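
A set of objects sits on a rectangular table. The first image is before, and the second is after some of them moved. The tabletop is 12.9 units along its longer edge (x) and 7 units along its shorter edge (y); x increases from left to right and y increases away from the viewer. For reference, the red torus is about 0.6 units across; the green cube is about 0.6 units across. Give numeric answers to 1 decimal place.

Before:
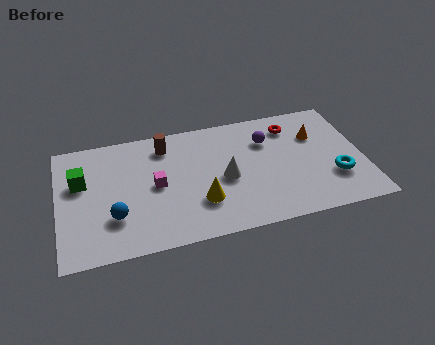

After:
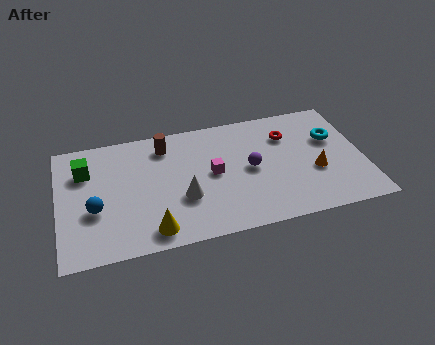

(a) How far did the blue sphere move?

1.0

From (2.3, 2.1) to (1.5, 2.7), the blue sphere covered √(0.8² + 0.6²) ≈ 1.0 units.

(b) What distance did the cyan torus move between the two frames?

2.3

The cyan torus moved from about (11.6, 2.2) to (11.7, 4.5), a distance of √(0.1² + 2.3²) ≈ 2.3.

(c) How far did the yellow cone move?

2.4

The yellow cone was near (5.9, 2.1) before and (3.8, 1.0) after, so it travelled √(2.1² + 1.1²) ≈ 2.4 units.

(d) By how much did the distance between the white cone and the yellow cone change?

+0.5

Before: roughly 1.6 units apart; after: 2.1. That's 0.5 units further apart.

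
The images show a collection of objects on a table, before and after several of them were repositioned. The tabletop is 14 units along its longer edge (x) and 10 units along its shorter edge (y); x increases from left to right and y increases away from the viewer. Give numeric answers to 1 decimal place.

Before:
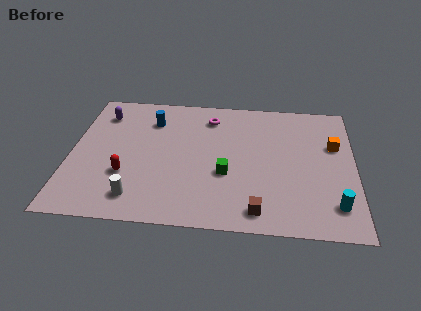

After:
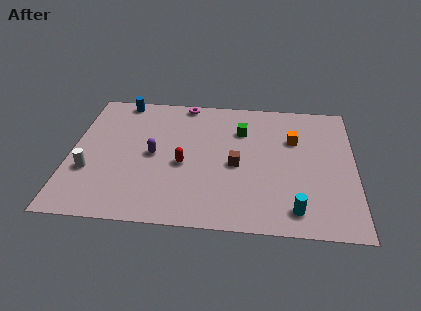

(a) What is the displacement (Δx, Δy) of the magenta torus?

(-1.3, 1.1)

The magenta torus started near (6.8, 8.1) and ended near (5.5, 9.2).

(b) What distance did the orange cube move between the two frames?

2.0

From (13.0, 6.4) to (11.0, 6.7), the orange cube covered √(2.0² + 0.3²) ≈ 2.0 units.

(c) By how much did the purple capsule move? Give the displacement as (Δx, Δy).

(2.7, -3.0)

From the two frames, the purple capsule sits at roughly (1.4, 7.9) before and (4.1, 4.9) after.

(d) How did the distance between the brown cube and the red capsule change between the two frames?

-4.2

Before: roughly 6.8 units apart; after: 2.6. That's 4.2 units closer together.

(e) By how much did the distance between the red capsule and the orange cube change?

-4.8

The distance was about 10.7 in the first image and 5.9 in the second, so they moved 4.8 units closer together.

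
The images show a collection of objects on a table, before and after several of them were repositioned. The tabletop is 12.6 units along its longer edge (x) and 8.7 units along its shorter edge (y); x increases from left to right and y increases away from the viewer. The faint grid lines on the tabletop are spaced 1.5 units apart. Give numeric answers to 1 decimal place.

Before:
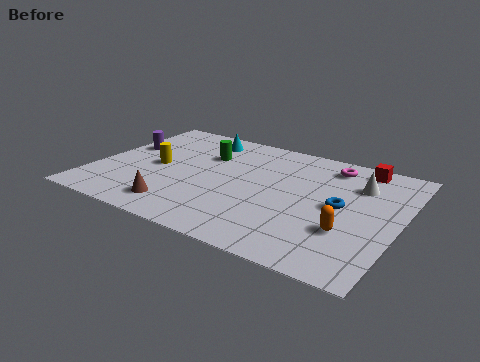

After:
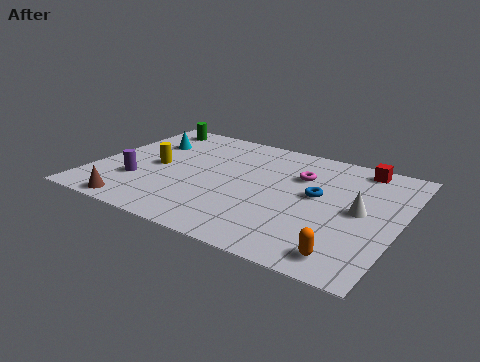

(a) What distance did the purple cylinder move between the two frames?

2.8

From (0.9, 5.3) to (2.0, 2.7), the purple cylinder covered √(1.1² + 2.6²) ≈ 2.8 units.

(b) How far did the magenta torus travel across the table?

1.7

The magenta torus was near (9.4, 7.3) before and (8.3, 6.0) after, so it travelled √(1.1² + 1.3²) ≈ 1.7 units.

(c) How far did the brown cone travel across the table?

1.7

The brown cone was near (3.9, 1.5) before and (2.3, 0.8) after, so it travelled √(1.6² + 0.7²) ≈ 1.7 units.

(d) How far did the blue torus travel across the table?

1.1

The blue torus moved from about (10.2, 4.4) to (9.2, 4.8), a distance of √(1.0² + 0.4²) ≈ 1.1.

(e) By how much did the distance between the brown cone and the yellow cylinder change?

+0.4

They were about 3.0 units apart before and 3.4 after — 0.4 units further apart.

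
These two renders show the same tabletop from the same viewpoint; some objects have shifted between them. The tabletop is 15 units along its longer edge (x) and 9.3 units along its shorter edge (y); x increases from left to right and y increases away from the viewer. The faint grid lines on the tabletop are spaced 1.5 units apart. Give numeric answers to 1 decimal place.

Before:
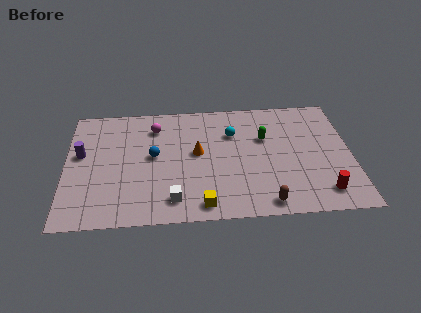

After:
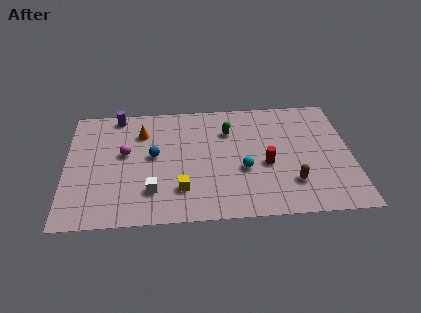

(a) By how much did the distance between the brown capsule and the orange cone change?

+3.6

The distance was about 5.4 in the first image and 9.0 in the second, so they moved 3.6 units further apart.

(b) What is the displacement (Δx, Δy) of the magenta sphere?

(-1.6, -2.0)

The magenta sphere was at about (4.7, 7.3) and moved to about (3.1, 5.3).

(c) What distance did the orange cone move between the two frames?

3.4

The orange cone moved from about (6.9, 5.1) to (4.0, 6.9), a distance of √(2.9² + 1.8²) ≈ 3.4.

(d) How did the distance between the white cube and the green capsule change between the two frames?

-0.6

They were about 6.6 units apart before and 6.0 after — 0.6 units closer together.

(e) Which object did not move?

the blue sphere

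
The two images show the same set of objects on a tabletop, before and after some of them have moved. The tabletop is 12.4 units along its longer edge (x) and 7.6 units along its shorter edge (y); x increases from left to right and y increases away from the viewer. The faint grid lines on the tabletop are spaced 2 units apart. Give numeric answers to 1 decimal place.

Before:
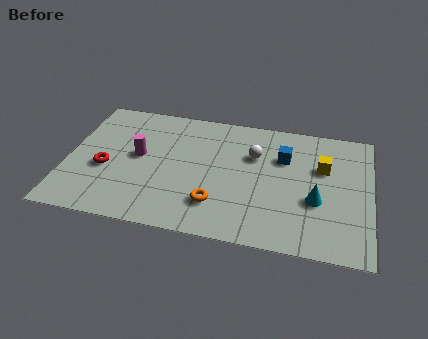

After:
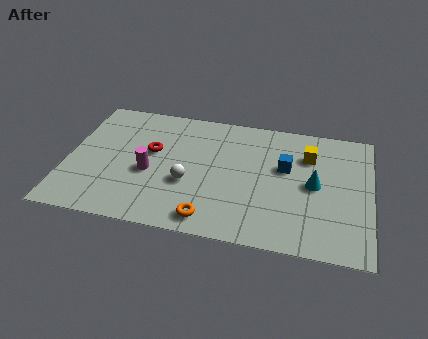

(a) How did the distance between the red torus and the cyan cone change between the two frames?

-1.9

They were about 8.6 units apart before and 6.7 after — 1.9 units closer together.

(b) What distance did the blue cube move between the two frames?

0.6

The blue cube moved from about (8.8, 5.2) to (8.9, 4.6), a distance of √(0.1² + 0.6²) ≈ 0.6.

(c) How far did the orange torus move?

0.9

The orange torus moved from about (6.2, 1.9) to (6.0, 1.0), a distance of √(0.2² + 0.9²) ≈ 0.9.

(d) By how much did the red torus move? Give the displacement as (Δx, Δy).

(1.8, 1.4)

The red torus started near (1.6, 3.1) and ended near (3.4, 4.5).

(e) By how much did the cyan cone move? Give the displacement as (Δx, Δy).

(-0.1, 0.9)

The cyan cone started near (10.2, 2.9) and ended near (10.1, 3.8).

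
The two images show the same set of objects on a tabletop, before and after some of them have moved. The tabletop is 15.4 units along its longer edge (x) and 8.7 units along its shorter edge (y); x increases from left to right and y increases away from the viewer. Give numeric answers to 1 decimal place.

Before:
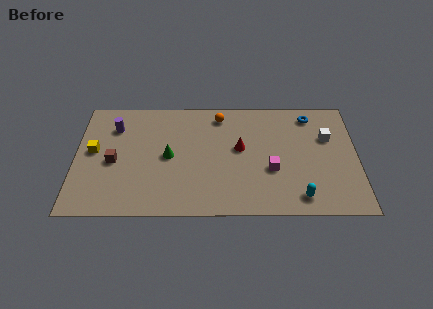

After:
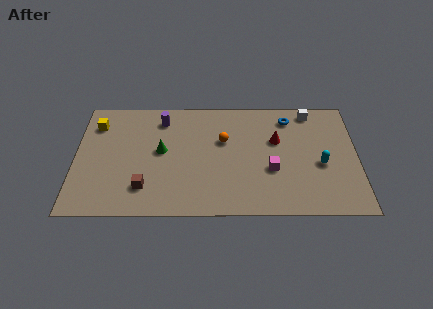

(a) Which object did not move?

the magenta cube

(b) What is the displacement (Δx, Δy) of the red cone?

(2.0, 0.6)

The red cone started near (9.0, 4.9) and ended near (11.0, 5.5).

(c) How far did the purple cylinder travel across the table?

2.7

The purple cylinder was near (2.1, 6.5) before and (4.7, 7.1) after, so it travelled √(2.6² + 0.6²) ≈ 2.7 units.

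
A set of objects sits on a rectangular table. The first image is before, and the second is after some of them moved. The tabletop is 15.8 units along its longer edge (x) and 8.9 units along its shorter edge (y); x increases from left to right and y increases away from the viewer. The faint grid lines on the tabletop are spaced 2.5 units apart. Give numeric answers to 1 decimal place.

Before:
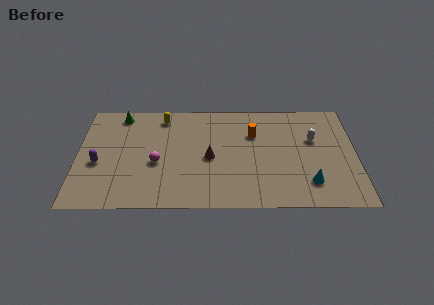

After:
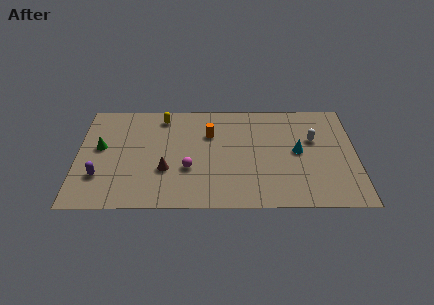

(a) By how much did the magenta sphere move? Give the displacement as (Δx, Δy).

(1.8, -0.5)

The magenta sphere started near (4.5, 3.7) and ended near (6.3, 3.2).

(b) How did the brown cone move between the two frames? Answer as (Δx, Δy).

(-2.5, -1.0)

From the two frames, the brown cone sits at roughly (7.5, 4.1) before and (5.0, 3.1) after.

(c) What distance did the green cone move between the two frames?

3.0

The green cone was near (2.4, 7.8) before and (1.3, 5.0) after, so it travelled √(1.1² + 2.8²) ≈ 3.0 units.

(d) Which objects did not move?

the yellow capsule and the white capsule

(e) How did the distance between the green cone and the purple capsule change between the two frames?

-1.9

Before: roughly 4.3 units apart; after: 2.4. That's 1.9 units closer together.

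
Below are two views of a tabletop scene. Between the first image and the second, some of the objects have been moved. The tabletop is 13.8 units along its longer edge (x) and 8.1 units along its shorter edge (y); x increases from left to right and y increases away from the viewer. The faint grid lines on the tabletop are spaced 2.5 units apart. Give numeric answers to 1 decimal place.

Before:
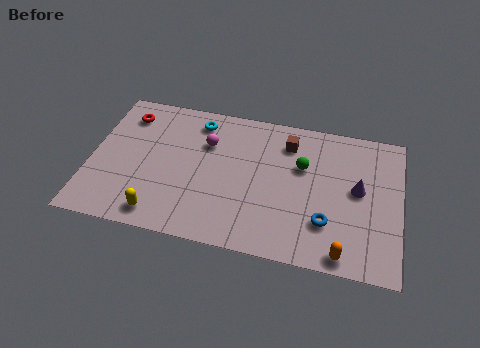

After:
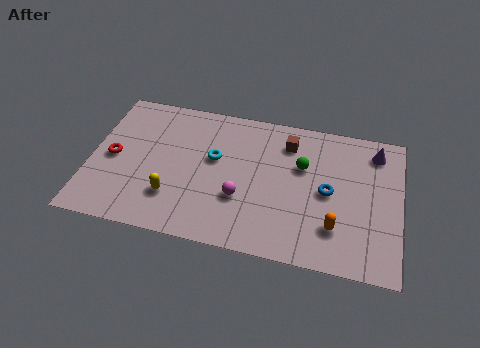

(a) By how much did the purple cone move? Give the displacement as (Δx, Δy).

(0.7, 2.3)

The purple cone started near (11.9, 4.4) and ended near (12.6, 6.7).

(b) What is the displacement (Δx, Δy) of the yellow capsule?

(0.5, 1.1)

From the two frames, the yellow capsule sits at roughly (3.3, 1.1) before and (3.8, 2.2) after.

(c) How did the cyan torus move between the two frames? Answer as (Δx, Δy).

(0.9, -2.0)

The cyan torus was at about (4.6, 6.8) and moved to about (5.5, 4.8).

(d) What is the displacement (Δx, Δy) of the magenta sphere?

(1.7, -2.8)

The magenta sphere was at about (5.1, 5.6) and moved to about (6.8, 2.8).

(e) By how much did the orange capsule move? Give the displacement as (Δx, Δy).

(-0.4, 1.3)

From the two frames, the orange capsule sits at roughly (11.4, 0.8) before and (11.0, 2.1) after.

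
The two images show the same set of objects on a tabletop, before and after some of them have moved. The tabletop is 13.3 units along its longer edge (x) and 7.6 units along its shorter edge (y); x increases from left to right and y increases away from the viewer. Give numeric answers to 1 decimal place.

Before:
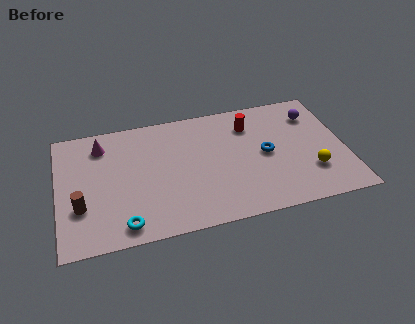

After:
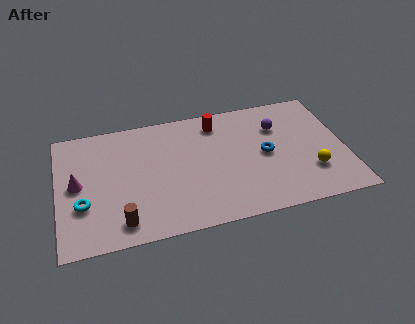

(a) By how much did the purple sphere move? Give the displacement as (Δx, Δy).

(-1.7, -0.4)

The purple sphere started near (12.0, 5.8) and ended near (10.3, 5.4).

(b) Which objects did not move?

the yellow sphere and the blue torus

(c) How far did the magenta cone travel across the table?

2.5

From (2.1, 6.1) to (0.9, 3.9), the magenta cone covered √(1.2² + 2.2²) ≈ 2.5 units.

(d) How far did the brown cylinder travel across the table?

2.2

The brown cylinder was near (1.0, 2.5) before and (2.8, 1.2) after, so it travelled √(1.8² + 1.3²) ≈ 2.2 units.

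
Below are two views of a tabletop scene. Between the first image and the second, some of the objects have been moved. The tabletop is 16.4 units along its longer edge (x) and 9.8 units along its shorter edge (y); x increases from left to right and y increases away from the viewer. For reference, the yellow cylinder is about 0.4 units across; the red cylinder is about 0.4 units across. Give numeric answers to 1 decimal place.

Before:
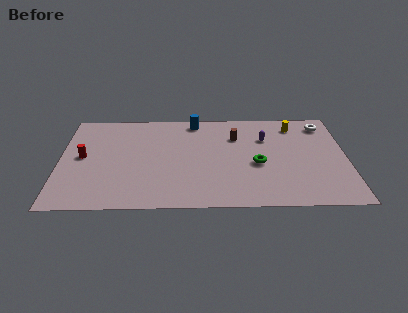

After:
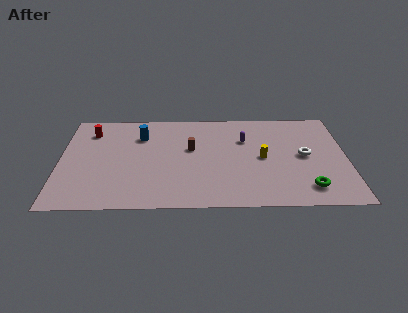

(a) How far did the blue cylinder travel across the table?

3.4

The blue cylinder was near (7.7, 8.7) before and (4.6, 7.2) after, so it travelled √(3.1² + 1.5²) ≈ 3.4 units.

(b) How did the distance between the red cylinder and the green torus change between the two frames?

+3.7

The distance was about 10.0 in the first image and 13.7 in the second, so they moved 3.7 units further apart.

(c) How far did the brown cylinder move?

2.9

The brown cylinder was near (10.1, 7.0) before and (7.5, 5.8) after, so it travelled √(2.6² + 1.2²) ≈ 2.9 units.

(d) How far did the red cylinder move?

2.6

The red cylinder moved from about (1.3, 5.1) to (1.7, 7.7), a distance of √(0.4² + 2.6²) ≈ 2.6.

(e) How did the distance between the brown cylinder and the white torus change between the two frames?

+1.3

They were about 5.2 units apart before and 6.5 after — 1.3 units further apart.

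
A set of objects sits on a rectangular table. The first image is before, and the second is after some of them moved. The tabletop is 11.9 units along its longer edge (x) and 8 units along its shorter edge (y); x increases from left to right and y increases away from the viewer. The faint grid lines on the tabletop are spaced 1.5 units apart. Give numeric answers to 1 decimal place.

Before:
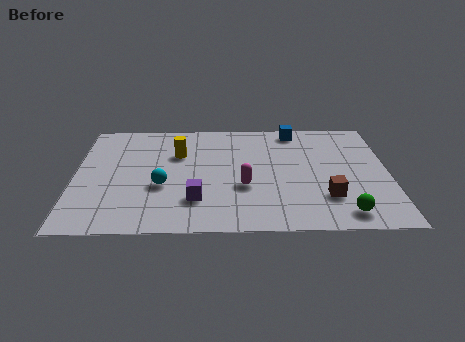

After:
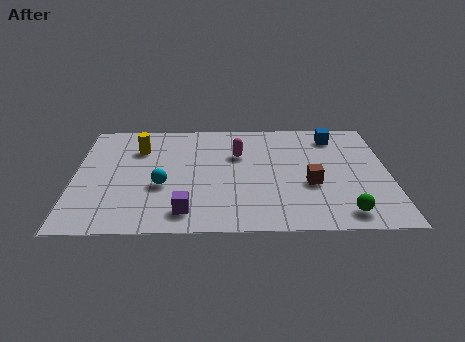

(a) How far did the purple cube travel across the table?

0.9

The purple cube moved from about (4.6, 2.1) to (4.2, 1.3), a distance of √(0.4² + 0.8²) ≈ 0.9.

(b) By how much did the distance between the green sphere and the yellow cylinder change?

+1.5

Before: roughly 7.5 units apart; after: 9.0. That's 1.5 units further apart.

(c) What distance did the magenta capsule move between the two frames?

2.3

The magenta capsule moved from about (6.4, 3.0) to (6.2, 5.3), a distance of √(0.2² + 2.3²) ≈ 2.3.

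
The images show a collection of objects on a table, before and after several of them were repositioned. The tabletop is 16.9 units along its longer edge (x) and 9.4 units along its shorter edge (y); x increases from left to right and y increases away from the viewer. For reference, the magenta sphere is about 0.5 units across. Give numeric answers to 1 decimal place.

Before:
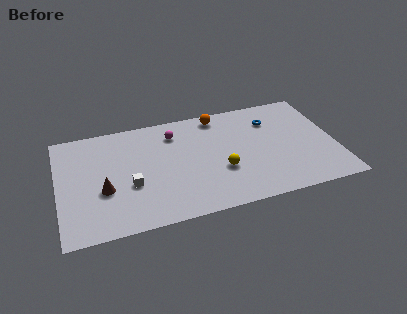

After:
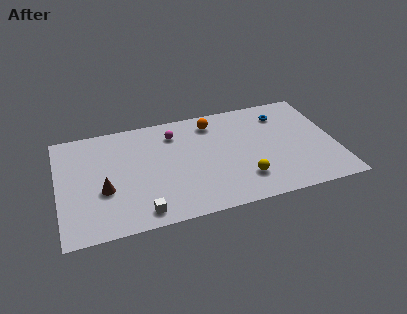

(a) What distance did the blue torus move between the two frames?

0.8

From (13.2, 7.0) to (13.9, 7.4), the blue torus covered √(0.7² + 0.4²) ≈ 0.8 units.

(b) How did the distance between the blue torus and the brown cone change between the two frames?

+0.8

Before: roughly 11.0 units apart; after: 11.8. That's 0.8 units further apart.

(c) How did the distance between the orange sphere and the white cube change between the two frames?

+0.8

They were about 7.4 units apart before and 8.2 after — 0.8 units further apart.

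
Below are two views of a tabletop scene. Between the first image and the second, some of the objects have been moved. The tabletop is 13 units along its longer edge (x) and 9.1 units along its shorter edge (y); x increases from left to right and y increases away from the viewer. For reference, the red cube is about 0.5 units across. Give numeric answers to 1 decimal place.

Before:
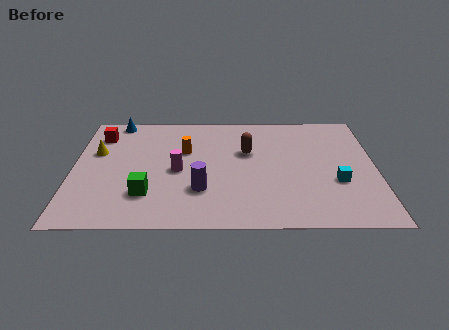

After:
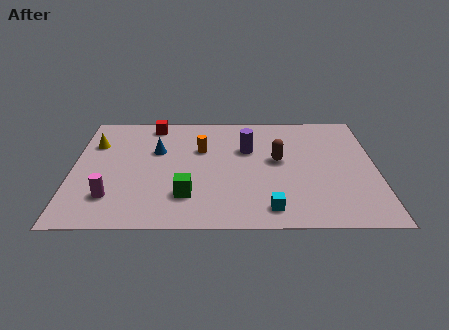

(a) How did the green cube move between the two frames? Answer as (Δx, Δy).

(1.7, -0.1)

The green cube started near (3.2, 2.4) and ended near (4.9, 2.3).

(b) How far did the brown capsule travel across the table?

1.5

From (7.5, 5.7) to (8.8, 5.0), the brown capsule covered √(1.3² + 0.7²) ≈ 1.5 units.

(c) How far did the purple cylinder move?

3.8

The purple cylinder moved from about (5.5, 2.7) to (7.5, 5.9), a distance of √(2.0² + 3.2²) ≈ 3.8.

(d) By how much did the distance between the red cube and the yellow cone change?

+1.6

The distance was about 1.4 in the first image and 3.0 in the second, so they moved 1.6 units further apart.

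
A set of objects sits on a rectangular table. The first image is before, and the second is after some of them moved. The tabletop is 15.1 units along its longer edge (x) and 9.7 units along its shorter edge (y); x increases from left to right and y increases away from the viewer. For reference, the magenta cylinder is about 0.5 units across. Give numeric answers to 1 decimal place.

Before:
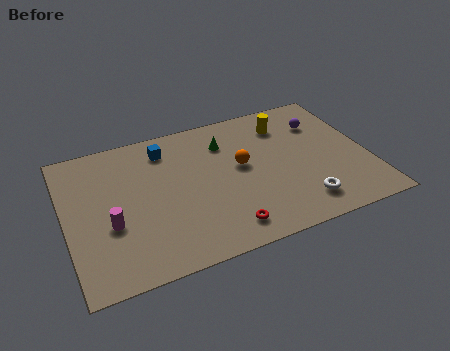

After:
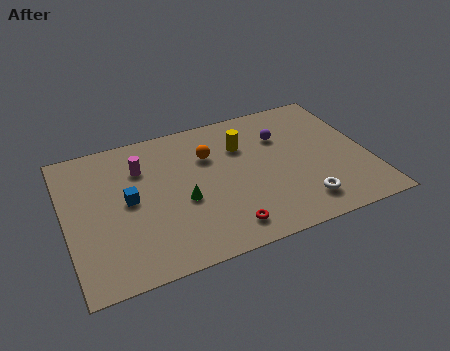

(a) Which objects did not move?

the white torus and the red torus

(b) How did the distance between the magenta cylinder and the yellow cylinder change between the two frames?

-4.9

They were about 10.0 units apart before and 5.1 after — 4.9 units closer together.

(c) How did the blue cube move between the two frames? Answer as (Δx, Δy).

(-2.1, -2.9)

The blue cube started near (5.2, 7.9) and ended near (3.1, 5.0).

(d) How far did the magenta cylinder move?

3.8

From (2.1, 3.7) to (3.9, 7.0), the magenta cylinder covered √(1.8² + 3.3²) ≈ 3.8 units.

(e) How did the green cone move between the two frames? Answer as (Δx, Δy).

(-2.5, -3.3)

From the two frames, the green cone sits at roughly (8.2, 7.3) before and (5.7, 4.0) after.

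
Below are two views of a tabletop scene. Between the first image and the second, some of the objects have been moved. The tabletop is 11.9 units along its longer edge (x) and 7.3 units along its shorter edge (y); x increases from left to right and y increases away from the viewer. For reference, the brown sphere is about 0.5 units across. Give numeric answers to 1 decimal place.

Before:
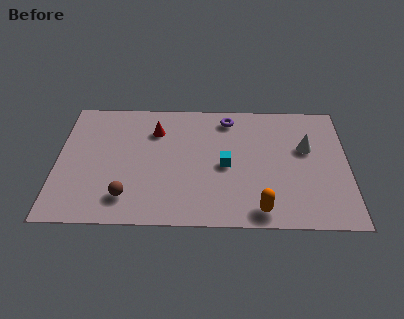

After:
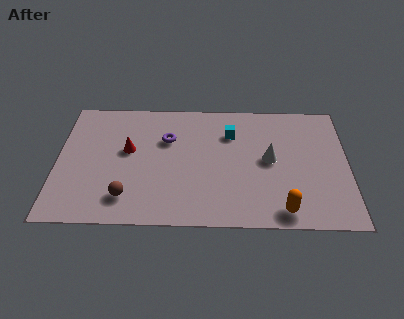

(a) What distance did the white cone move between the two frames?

1.7

From (10.2, 4.5) to (8.7, 3.8), the white cone covered √(1.5² + 0.7²) ≈ 1.7 units.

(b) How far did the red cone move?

1.6

From (4.0, 5.4) to (2.9, 4.2), the red cone covered √(1.1² + 1.2²) ≈ 1.6 units.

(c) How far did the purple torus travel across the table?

2.8

The purple torus was near (7.0, 6.2) before and (4.5, 4.9) after, so it travelled √(2.5² + 1.3²) ≈ 2.8 units.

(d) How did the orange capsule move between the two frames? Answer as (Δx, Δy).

(0.9, 0.0)

From the two frames, the orange capsule sits at roughly (8.3, 0.9) before and (9.2, 0.9) after.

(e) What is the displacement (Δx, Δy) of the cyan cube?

(0.2, 1.9)

From the two frames, the cyan cube sits at roughly (6.9, 3.4) before and (7.1, 5.3) after.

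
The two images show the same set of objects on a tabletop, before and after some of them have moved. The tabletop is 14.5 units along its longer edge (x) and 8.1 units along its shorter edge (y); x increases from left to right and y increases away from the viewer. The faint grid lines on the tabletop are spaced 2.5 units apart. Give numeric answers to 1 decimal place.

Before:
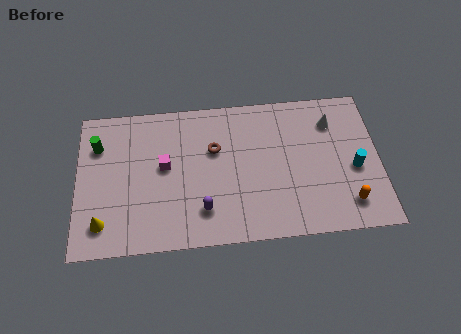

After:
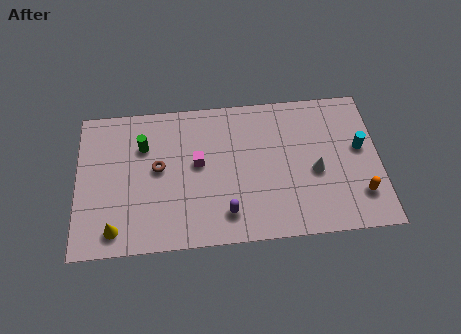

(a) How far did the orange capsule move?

0.7

The orange capsule was near (12.9, 1.6) before and (13.5, 2.0) after, so it travelled √(0.6² + 0.4²) ≈ 0.7 units.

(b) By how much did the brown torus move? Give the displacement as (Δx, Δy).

(-2.7, -0.8)

From the two frames, the brown torus sits at roughly (6.6, 5.2) before and (3.9, 4.4) after.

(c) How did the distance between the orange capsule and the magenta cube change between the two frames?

-1.1

They were about 9.2 units apart before and 8.1 after — 1.1 units closer together.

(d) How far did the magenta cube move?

1.6

From (4.2, 4.5) to (5.8, 4.5), the magenta cube covered √(1.6² + 0.0²) ≈ 1.6 units.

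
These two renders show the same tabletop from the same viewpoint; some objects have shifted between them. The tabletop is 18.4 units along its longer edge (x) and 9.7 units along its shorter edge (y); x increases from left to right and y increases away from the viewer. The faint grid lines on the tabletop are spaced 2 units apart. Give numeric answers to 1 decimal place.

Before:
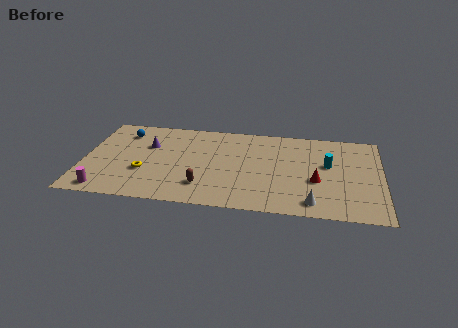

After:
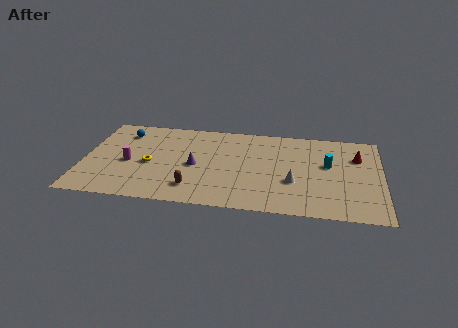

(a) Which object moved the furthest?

the red cone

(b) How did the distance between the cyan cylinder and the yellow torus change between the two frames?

-0.4

Before: roughly 11.5 units apart; after: 11.1. That's 0.4 units closer together.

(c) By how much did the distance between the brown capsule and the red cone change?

+4.0

They were about 7.1 units apart before and 11.1 after — 4.0 units further apart.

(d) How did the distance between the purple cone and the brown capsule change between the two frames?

-3.0

Before: roughly 5.5 units apart; after: 2.5. That's 3.0 units closer together.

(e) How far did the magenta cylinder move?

3.5

The magenta cylinder moved from about (1.5, 1.1) to (2.8, 4.3), a distance of √(1.3² + 3.2²) ≈ 3.5.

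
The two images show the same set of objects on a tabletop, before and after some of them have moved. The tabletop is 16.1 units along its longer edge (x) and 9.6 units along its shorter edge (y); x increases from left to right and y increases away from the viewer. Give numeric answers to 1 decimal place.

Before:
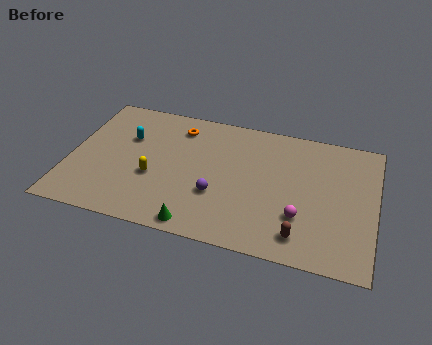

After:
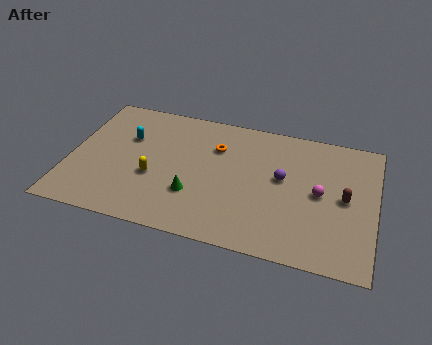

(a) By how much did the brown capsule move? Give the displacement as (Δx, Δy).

(2.1, 3.2)

The brown capsule was at about (12.4, 1.6) and moved to about (14.5, 4.8).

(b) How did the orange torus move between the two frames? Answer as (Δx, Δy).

(2.1, -1.0)

The orange torus was at about (5.5, 7.8) and moved to about (7.6, 6.8).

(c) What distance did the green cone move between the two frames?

2.1

The green cone moved from about (7.1, 0.9) to (6.7, 3.0), a distance of √(0.4² + 2.1²) ≈ 2.1.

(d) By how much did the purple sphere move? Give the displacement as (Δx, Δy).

(3.3, 2.1)

From the two frames, the purple sphere sits at roughly (7.9, 3.3) before and (11.2, 5.4) after.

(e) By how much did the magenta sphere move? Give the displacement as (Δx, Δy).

(0.9, 1.9)

From the two frames, the magenta sphere sits at roughly (12.3, 2.9) before and (13.2, 4.8) after.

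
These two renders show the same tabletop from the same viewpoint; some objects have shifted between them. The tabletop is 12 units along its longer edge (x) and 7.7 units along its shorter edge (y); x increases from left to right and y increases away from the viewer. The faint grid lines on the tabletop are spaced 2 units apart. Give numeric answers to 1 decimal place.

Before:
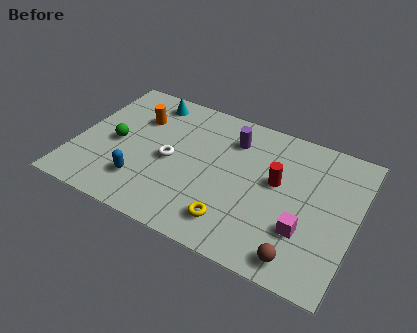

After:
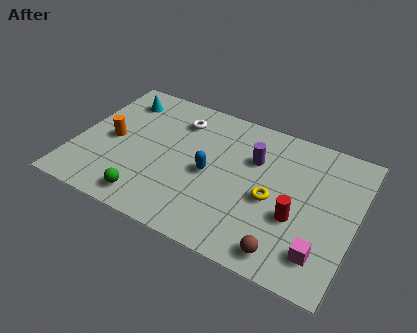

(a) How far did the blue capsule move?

3.2

From (3.1, 1.9) to (5.8, 3.6), the blue capsule covered √(2.7² + 1.7²) ≈ 3.2 units.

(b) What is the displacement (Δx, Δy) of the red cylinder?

(1.0, -1.5)

The red cylinder was at about (8.6, 4.4) and moved to about (9.6, 2.9).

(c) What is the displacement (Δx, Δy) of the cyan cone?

(-1.2, -0.4)

From the two frames, the cyan cone sits at roughly (2.7, 6.6) before and (1.5, 6.2) after.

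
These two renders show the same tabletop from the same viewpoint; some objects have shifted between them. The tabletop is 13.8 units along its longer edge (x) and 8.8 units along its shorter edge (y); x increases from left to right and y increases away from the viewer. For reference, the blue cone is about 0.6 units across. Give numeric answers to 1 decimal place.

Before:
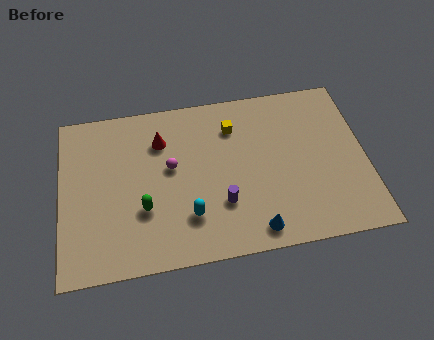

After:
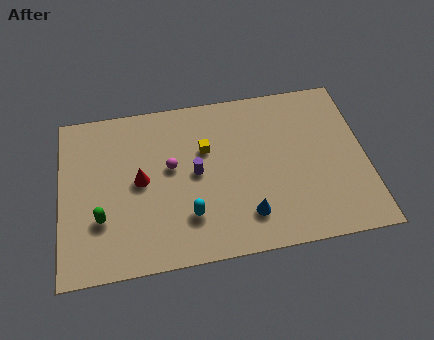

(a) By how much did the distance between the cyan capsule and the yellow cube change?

-1.4

They were about 4.9 units apart before and 3.5 after — 1.4 units closer together.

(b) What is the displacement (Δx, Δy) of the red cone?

(-1.0, -2.0)

The red cone started near (4.6, 6.5) and ended near (3.6, 4.5).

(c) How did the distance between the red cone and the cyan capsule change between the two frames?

-1.3

Before: roughly 4.3 units apart; after: 3.0. That's 1.3 units closer together.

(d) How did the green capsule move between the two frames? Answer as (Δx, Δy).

(-1.9, -0.2)

The green capsule started near (3.7, 3.0) and ended near (1.8, 2.8).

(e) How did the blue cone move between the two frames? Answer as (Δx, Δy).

(-0.3, 0.8)

From the two frames, the blue cone sits at roughly (8.6, 1.1) before and (8.3, 1.9) after.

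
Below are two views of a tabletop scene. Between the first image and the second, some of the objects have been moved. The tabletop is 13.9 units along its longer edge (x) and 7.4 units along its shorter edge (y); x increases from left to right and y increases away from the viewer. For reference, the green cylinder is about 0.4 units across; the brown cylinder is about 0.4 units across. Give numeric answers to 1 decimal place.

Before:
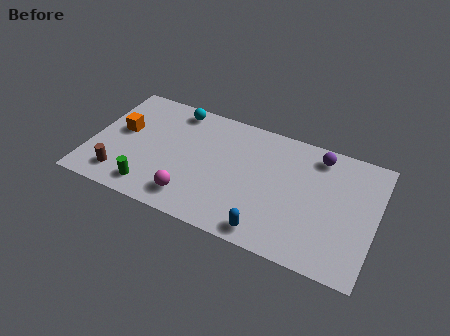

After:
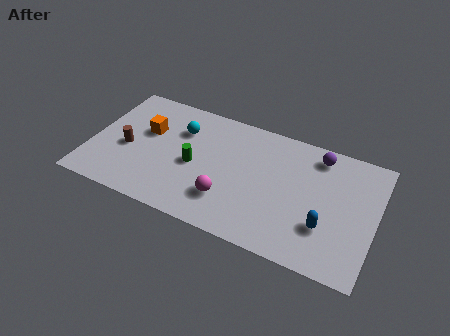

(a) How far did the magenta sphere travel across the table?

1.8

The magenta sphere moved from about (5.2, 1.4) to (6.9, 2.0), a distance of √(1.7² + 0.6²) ≈ 1.8.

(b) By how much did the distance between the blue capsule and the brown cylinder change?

+2.5

The distance was about 7.3 in the first image and 9.8 in the second, so they moved 2.5 units further apart.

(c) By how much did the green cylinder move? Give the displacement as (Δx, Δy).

(1.9, 2.2)

The green cylinder started near (3.2, 1.2) and ended near (5.1, 3.4).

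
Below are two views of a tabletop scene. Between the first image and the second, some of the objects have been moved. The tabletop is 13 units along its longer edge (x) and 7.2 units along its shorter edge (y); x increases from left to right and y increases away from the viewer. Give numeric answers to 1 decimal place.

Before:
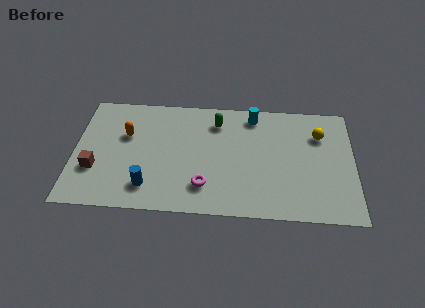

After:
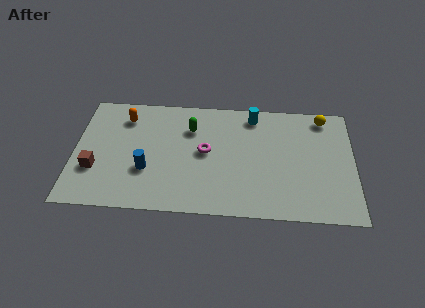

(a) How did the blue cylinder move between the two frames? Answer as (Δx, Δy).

(-0.1, 1.0)

From the two frames, the blue cylinder sits at roughly (3.5, 1.5) before and (3.4, 2.5) after.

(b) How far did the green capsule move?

1.3

From (6.6, 5.7) to (5.4, 5.2), the green capsule covered √(1.2² + 0.5²) ≈ 1.3 units.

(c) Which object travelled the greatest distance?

the magenta torus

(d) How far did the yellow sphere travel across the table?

1.1

From (11.4, 5.2) to (11.6, 6.3), the yellow sphere covered √(0.2² + 1.1²) ≈ 1.1 units.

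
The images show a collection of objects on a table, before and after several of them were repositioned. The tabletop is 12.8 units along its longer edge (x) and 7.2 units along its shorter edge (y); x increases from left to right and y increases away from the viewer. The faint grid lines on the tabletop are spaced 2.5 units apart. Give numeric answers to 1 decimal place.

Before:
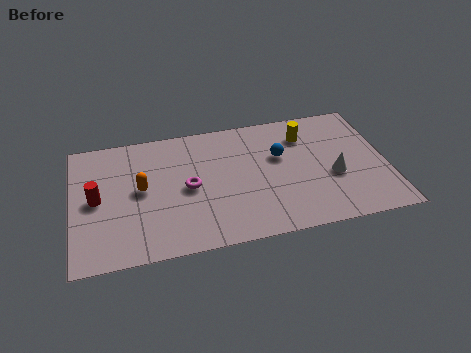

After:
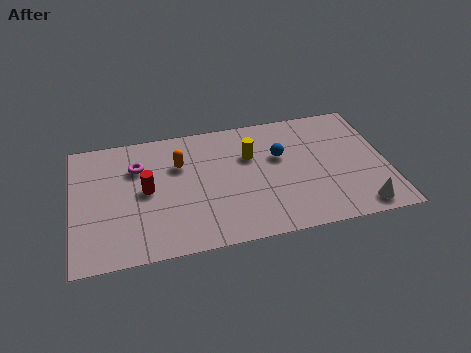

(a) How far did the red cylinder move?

2.0

From (1.0, 3.6) to (3.0, 3.7), the red cylinder covered √(2.0² + 0.1²) ≈ 2.0 units.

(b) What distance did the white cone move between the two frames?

2.2

From (10.6, 2.9) to (11.5, 0.9), the white cone covered √(0.9² + 2.0²) ≈ 2.2 units.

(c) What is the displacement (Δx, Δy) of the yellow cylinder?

(-2.3, -0.7)

The yellow cylinder was at about (9.6, 5.5) and moved to about (7.3, 4.8).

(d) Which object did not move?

the blue sphere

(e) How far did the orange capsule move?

1.9

The orange capsule moved from about (2.8, 3.8) to (4.4, 4.9), a distance of √(1.6² + 1.1²) ≈ 1.9.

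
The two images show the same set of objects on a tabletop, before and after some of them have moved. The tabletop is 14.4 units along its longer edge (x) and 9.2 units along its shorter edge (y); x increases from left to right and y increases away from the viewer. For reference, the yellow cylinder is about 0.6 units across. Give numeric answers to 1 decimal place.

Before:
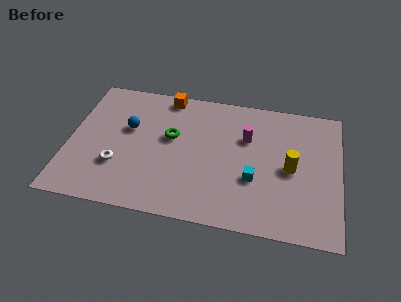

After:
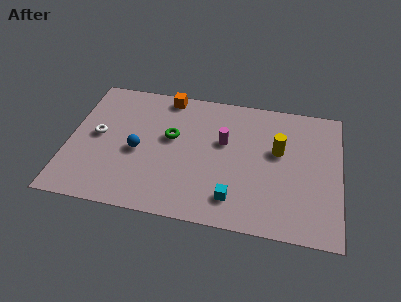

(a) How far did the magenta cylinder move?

1.3

The magenta cylinder was near (9.4, 6.1) before and (8.2, 5.6) after, so it travelled √(1.2² + 0.5²) ≈ 1.3 units.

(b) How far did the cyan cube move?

1.8

From (9.9, 3.3) to (8.9, 1.8), the cyan cube covered √(1.0² + 1.5²) ≈ 1.8 units.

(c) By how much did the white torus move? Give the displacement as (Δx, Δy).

(-1.2, 1.9)

The white torus was at about (2.7, 2.9) and moved to about (1.5, 4.8).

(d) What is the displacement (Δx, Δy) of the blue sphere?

(0.6, -1.5)

The blue sphere was at about (3.1, 5.6) and moved to about (3.7, 4.1).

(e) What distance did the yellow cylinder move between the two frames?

1.3

The yellow cylinder was near (11.8, 4.4) before and (11.1, 5.5) after, so it travelled √(0.7² + 1.1²) ≈ 1.3 units.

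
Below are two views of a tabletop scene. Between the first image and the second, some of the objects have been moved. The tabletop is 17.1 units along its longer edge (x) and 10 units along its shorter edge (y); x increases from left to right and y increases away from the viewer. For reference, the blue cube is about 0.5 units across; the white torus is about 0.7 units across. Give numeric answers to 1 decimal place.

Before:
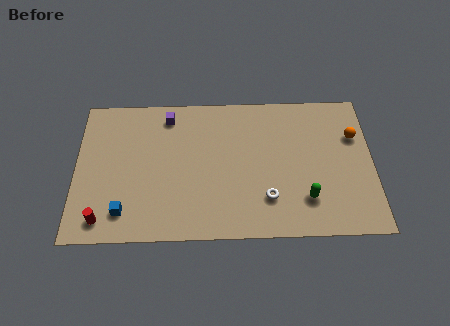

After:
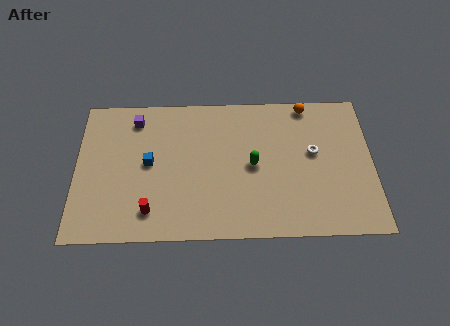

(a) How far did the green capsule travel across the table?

3.8

The green capsule was near (13.2, 2.5) before and (10.2, 4.9) after, so it travelled √(3.0² + 2.4²) ≈ 3.8 units.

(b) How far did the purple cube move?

1.9

From (5.3, 8.5) to (3.4, 8.3), the purple cube covered √(1.9² + 0.2²) ≈ 1.9 units.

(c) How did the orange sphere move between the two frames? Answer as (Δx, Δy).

(-2.7, 2.3)

The orange sphere was at about (16.1, 6.8) and moved to about (13.4, 9.1).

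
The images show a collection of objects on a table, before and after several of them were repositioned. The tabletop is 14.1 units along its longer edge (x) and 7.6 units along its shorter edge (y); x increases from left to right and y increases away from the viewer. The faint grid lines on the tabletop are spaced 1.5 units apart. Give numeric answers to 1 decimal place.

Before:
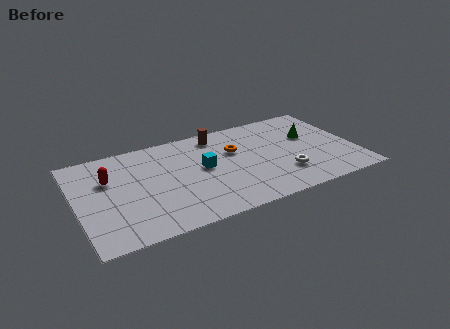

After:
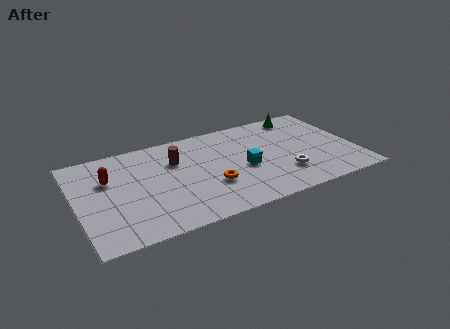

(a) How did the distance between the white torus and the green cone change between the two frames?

+1.6

Before: roughly 3.1 units apart; after: 4.7. That's 1.6 units further apart.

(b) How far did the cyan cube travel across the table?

2.2

From (6.4, 4.1) to (8.4, 3.3), the cyan cube covered √(2.0² + 0.8²) ≈ 2.2 units.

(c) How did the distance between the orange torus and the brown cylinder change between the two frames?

+1.3

Before: roughly 1.7 units apart; after: 3.0. That's 1.3 units further apart.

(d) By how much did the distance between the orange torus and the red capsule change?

-0.9

The distance was about 6.4 in the first image and 5.5 in the second, so they moved 0.9 units closer together.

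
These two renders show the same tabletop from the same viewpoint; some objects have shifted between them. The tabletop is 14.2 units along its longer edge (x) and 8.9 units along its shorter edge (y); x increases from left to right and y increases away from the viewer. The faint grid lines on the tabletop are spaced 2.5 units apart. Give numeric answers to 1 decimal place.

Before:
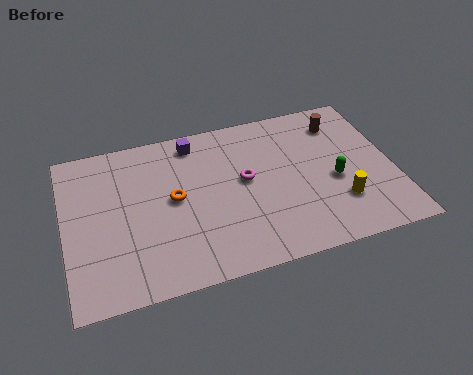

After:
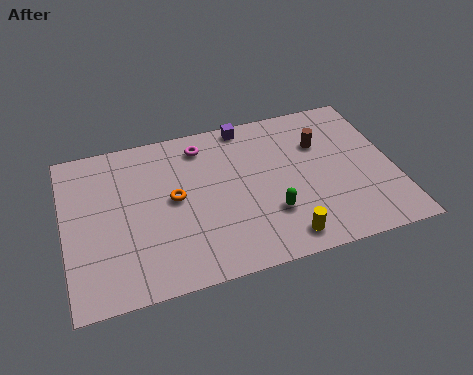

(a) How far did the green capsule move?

3.1

The green capsule was near (11.6, 3.8) before and (8.7, 2.7) after, so it travelled √(2.9² + 1.1²) ≈ 3.1 units.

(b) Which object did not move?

the orange torus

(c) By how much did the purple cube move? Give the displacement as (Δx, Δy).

(2.3, 0.4)

The purple cube started near (5.8, 7.7) and ended near (8.1, 8.1).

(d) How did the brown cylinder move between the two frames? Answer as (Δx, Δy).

(-1.0, -1.0)

The brown cylinder was at about (12.2, 7.1) and moved to about (11.2, 6.1).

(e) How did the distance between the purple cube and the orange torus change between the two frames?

+1.6

They were about 3.2 units apart before and 4.8 after — 1.6 units further apart.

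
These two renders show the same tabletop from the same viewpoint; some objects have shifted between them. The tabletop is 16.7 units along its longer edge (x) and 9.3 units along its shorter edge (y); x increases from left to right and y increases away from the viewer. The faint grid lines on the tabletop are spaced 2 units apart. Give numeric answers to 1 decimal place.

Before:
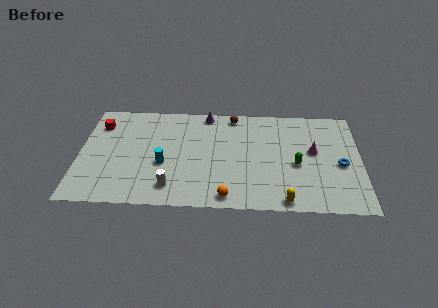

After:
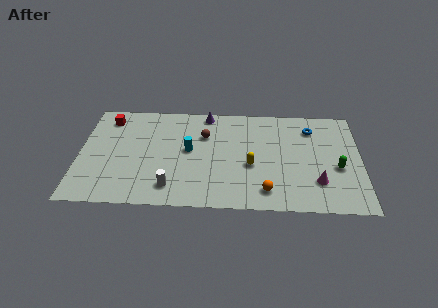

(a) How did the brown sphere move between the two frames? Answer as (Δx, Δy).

(-1.7, -1.9)

The brown sphere started near (9.1, 8.3) and ended near (7.4, 6.4).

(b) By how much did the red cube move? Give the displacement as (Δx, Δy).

(0.5, 0.6)

From the two frames, the red cube sits at roughly (1.1, 7.1) before and (1.6, 7.7) after.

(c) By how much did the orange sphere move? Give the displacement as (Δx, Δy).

(2.3, 0.6)

From the two frames, the orange sphere sits at roughly (8.8, 1.0) before and (11.1, 1.6) after.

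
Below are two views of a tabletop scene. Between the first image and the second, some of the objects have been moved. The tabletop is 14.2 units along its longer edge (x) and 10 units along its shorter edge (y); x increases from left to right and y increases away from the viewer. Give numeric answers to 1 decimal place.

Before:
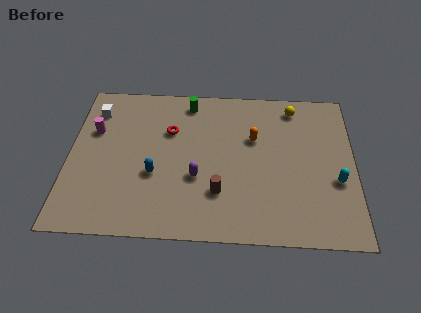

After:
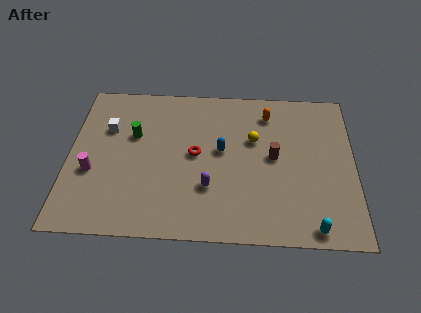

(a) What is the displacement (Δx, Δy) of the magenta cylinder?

(0.0, -2.7)

From the two frames, the magenta cylinder sits at roughly (1.2, 6.5) before and (1.2, 3.8) after.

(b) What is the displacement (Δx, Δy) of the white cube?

(0.7, -1.2)

The white cube started near (1.2, 7.9) and ended near (1.9, 6.7).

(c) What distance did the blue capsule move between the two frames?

3.7

The blue capsule was near (4.3, 3.8) before and (7.6, 5.5) after, so it travelled √(3.3² + 1.7²) ≈ 3.7 units.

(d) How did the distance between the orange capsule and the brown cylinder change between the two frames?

-1.1

The distance was about 4.0 in the first image and 2.9 in the second, so they moved 1.1 units closer together.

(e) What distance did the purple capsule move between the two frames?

0.8

From (6.4, 3.7) to (7.0, 3.1), the purple capsule covered √(0.6² + 0.6²) ≈ 0.8 units.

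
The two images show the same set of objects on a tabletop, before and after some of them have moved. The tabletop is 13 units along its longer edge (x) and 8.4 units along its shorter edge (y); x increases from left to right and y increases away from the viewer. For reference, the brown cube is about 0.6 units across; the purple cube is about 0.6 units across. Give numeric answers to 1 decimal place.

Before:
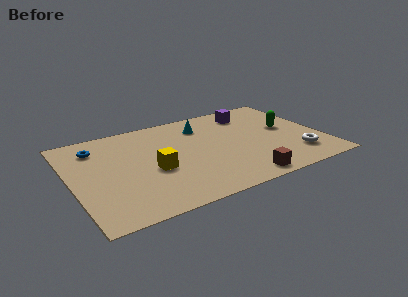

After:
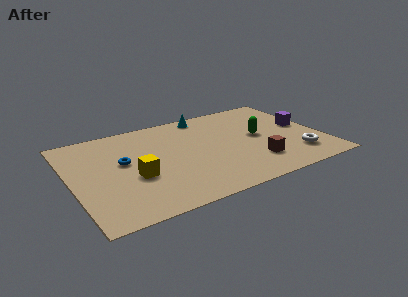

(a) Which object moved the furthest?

the purple cube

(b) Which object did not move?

the white torus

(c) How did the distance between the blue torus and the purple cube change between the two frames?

+1.3

Before: roughly 8.2 units apart; after: 9.5. That's 1.3 units further apart.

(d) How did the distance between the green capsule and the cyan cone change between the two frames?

-0.7

Before: roughly 4.6 units apart; after: 3.9. That's 0.7 units closer together.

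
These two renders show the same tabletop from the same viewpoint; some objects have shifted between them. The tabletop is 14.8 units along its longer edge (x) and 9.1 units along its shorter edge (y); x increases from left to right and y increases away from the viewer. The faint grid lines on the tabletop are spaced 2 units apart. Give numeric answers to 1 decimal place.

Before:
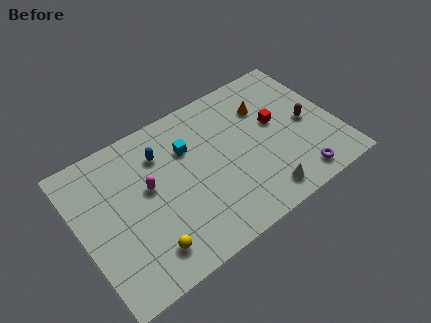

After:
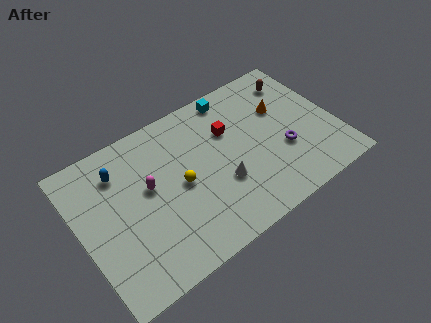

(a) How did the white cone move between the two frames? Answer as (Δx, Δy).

(-2.0, 1.9)

The white cone started near (9.9, 1.3) and ended near (7.9, 3.2).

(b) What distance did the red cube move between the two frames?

2.8

From (11.5, 5.2) to (8.9, 6.1), the red cube covered √(2.6² + 0.9²) ≈ 2.8 units.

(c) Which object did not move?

the magenta capsule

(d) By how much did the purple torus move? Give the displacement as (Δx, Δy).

(-0.4, 2.1)

The purple torus started near (12.0, 1.2) and ended near (11.6, 3.3).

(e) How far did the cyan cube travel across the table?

3.5

The cyan cube moved from about (6.5, 6.3) to (9.5, 8.1), a distance of √(3.0² + 1.8²) ≈ 3.5.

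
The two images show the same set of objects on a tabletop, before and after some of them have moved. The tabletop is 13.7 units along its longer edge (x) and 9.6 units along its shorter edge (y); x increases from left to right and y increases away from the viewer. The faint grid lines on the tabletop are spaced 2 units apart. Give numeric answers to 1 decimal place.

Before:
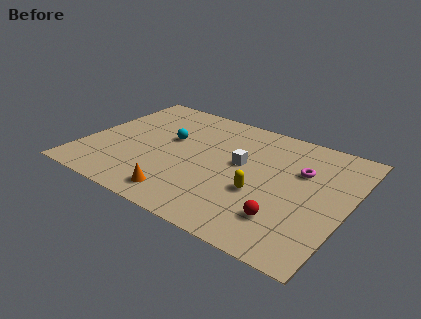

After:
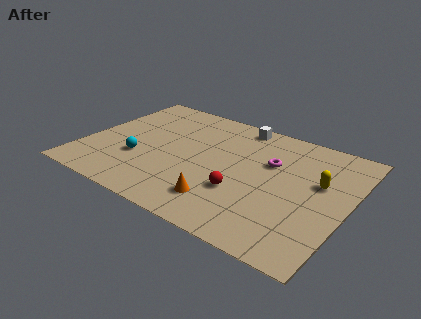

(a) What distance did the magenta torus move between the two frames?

1.6

The magenta torus moved from about (11.1, 6.3) to (9.5, 6.2), a distance of √(1.6² + 0.1²) ≈ 1.6.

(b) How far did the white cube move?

3.3

From (8.1, 5.4) to (7.4, 8.6), the white cube covered √(0.7² + 3.2²) ≈ 3.3 units.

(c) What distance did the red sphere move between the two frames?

2.6

From (10.9, 2.3) to (8.5, 3.2), the red sphere covered √(2.4² + 0.9²) ≈ 2.6 units.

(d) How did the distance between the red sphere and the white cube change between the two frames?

+1.3

They were about 4.2 units apart before and 5.5 after — 1.3 units further apart.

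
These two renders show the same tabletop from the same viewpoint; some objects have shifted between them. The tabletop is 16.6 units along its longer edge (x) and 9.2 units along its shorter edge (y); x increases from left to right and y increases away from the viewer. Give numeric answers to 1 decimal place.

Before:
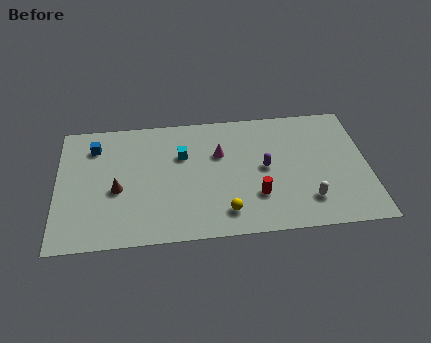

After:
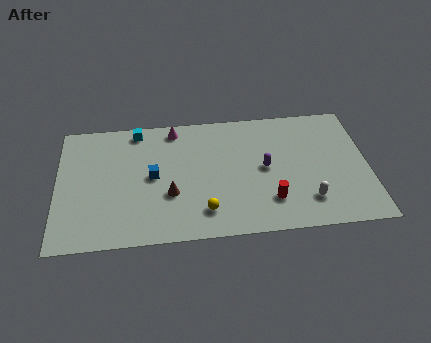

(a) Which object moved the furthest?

the blue cube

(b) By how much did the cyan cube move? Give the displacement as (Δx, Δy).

(-2.4, 2.1)

The cyan cube was at about (6.7, 6.1) and moved to about (4.3, 8.2).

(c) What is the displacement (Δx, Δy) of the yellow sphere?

(-1.1, 0.2)

From the two frames, the yellow sphere sits at roughly (8.9, 1.7) before and (7.8, 1.9) after.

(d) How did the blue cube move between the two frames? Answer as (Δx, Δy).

(3.1, -2.5)

The blue cube was at about (2.0, 7.2) and moved to about (5.1, 4.7).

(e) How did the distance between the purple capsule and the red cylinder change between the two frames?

+0.3

The distance was about 2.1 in the first image and 2.4 in the second, so they moved 0.3 units further apart.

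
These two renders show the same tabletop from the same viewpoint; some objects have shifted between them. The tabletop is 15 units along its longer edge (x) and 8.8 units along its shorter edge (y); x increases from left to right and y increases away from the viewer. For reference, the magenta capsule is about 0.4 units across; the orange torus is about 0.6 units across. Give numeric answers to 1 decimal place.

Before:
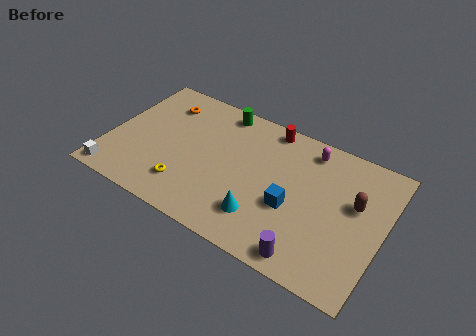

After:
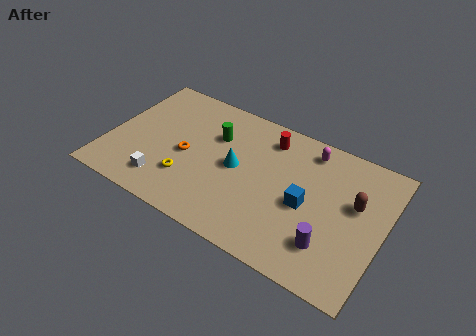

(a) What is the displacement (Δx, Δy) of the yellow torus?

(0.0, 0.5)

The yellow torus started near (4.6, 2.0) and ended near (4.6, 2.5).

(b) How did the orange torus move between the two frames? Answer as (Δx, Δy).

(1.8, -2.9)

From the two frames, the orange torus sits at roughly (2.5, 6.9) before and (4.3, 4.0) after.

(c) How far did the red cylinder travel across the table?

0.7

The red cylinder was near (8.3, 7.9) before and (8.4, 7.2) after, so it travelled √(0.1² + 0.7²) ≈ 0.7 units.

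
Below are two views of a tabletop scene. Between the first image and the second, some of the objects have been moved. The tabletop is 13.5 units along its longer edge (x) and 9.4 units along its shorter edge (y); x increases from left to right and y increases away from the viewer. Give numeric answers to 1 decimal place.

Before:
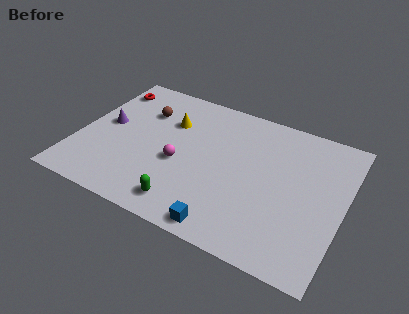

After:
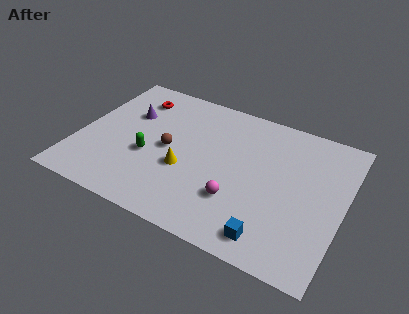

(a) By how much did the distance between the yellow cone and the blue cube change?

-1.5

They were about 6.7 units apart before and 5.2 after — 1.5 units closer together.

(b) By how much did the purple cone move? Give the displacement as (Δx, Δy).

(1.0, 1.2)

The purple cone started near (1.3, 5.0) and ended near (2.3, 6.2).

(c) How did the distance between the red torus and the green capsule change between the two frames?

-4.1

The distance was about 8.1 in the first image and 4.0 in the second, so they moved 4.1 units closer together.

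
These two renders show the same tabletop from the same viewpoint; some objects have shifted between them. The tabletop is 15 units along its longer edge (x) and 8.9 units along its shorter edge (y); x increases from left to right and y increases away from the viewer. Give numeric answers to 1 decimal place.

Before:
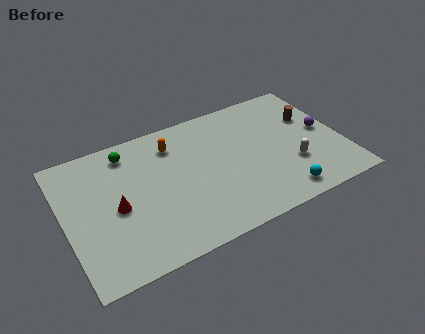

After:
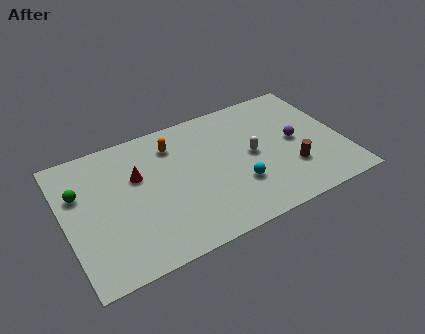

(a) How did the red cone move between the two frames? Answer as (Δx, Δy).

(1.3, 1.6)

From the two frames, the red cone sits at roughly (2.7, 4.1) before and (4.0, 5.7) after.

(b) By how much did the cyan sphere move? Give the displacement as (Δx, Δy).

(-2.1, 1.6)

From the two frames, the cyan sphere sits at roughly (11.2, 1.2) before and (9.1, 2.8) after.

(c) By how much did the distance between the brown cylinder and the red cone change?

-2.5

They were about 11.0 units apart before and 8.5 after — 2.5 units closer together.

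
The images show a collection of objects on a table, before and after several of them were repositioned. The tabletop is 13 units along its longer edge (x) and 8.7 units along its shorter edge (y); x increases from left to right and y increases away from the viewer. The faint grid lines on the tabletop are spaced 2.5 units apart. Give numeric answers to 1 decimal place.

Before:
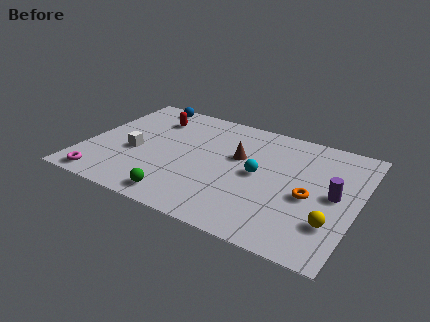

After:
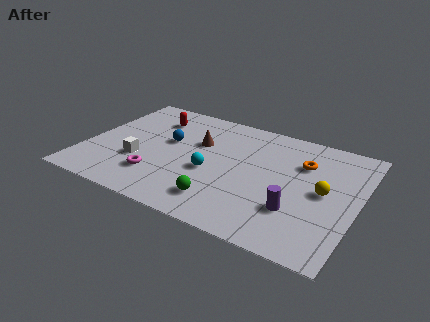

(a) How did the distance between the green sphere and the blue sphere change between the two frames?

-2.8

The distance was about 7.4 in the first image and 4.6 in the second, so they moved 2.8 units closer together.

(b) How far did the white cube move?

0.7

From (2.4, 3.6) to (2.7, 3.0), the white cube covered √(0.3² + 0.6²) ≈ 0.7 units.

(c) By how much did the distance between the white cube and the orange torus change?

-0.3

The distance was about 8.4 in the first image and 8.1 in the second, so they moved 0.3 units closer together.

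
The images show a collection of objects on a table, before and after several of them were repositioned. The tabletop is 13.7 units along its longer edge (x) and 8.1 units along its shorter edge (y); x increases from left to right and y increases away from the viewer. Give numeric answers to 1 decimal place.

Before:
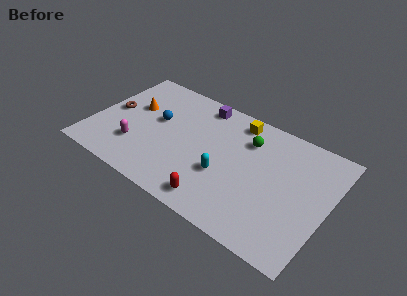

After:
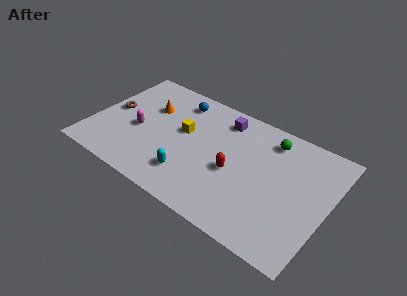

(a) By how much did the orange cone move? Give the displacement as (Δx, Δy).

(0.9, 0.4)

The orange cone started near (2.1, 5.0) and ended near (3.0, 5.4).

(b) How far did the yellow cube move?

3.6

The yellow cube was near (8.0, 7.0) before and (5.2, 4.7) after, so it travelled √(2.8² + 2.3²) ≈ 3.6 units.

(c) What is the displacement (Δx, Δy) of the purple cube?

(1.4, -0.4)

From the two frames, the purple cube sits at roughly (5.8, 7.1) before and (7.2, 6.7) after.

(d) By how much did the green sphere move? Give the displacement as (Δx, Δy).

(1.2, 0.7)

The green sphere started near (8.8, 6.0) and ended near (10.0, 6.7).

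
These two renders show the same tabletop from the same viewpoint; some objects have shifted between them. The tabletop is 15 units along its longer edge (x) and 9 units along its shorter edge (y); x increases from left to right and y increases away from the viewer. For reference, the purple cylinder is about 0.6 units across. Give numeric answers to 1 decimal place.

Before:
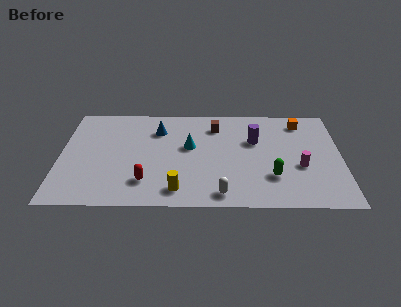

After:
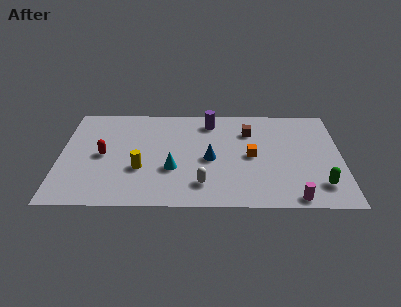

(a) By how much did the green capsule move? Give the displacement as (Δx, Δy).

(2.5, -0.7)

The green capsule started near (11.3, 2.6) and ended near (13.8, 1.9).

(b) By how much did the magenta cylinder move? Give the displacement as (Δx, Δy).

(-0.4, -2.7)

From the two frames, the magenta cylinder sits at roughly (12.8, 3.5) before and (12.4, 0.8) after.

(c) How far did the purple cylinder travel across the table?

2.9

The purple cylinder moved from about (10.4, 5.8) to (8.0, 7.5), a distance of √(2.4² + 1.7²) ≈ 2.9.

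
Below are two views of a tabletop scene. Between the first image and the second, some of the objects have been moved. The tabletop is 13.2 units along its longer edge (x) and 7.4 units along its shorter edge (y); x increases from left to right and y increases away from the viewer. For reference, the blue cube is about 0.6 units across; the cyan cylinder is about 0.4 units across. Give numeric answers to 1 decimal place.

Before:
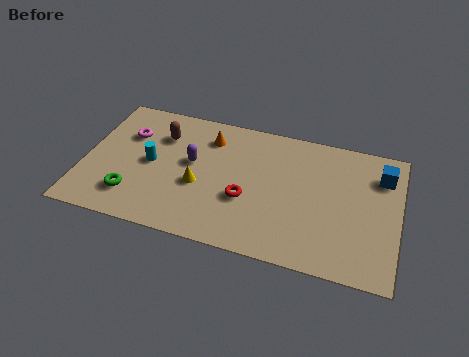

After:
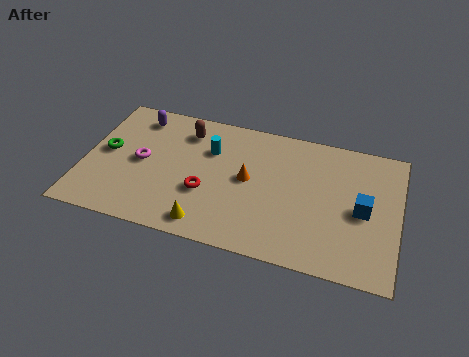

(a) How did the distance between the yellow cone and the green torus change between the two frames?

+2.4

Before: roughly 3.0 units apart; after: 5.4. That's 2.4 units further apart.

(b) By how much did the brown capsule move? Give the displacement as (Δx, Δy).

(1.0, 0.5)

From the two frames, the brown capsule sits at roughly (3.1, 5.4) before and (4.1, 5.9) after.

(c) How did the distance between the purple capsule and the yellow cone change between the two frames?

+4.9

They were about 1.3 units apart before and 6.2 after — 4.9 units further apart.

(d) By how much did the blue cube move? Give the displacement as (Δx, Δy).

(-0.7, -2.1)

From the two frames, the blue cube sits at roughly (12.4, 5.6) before and (11.7, 3.5) after.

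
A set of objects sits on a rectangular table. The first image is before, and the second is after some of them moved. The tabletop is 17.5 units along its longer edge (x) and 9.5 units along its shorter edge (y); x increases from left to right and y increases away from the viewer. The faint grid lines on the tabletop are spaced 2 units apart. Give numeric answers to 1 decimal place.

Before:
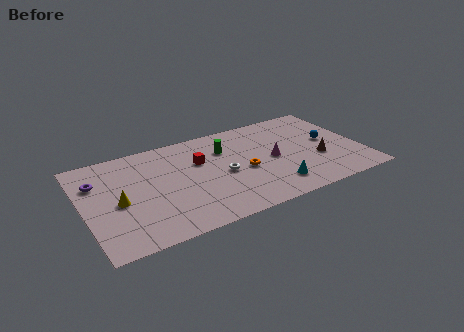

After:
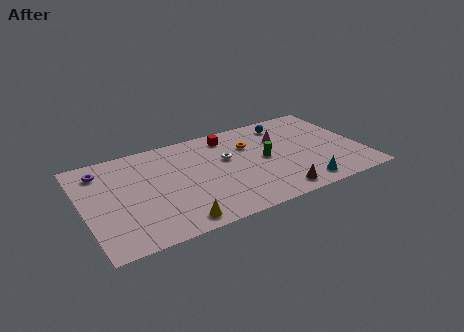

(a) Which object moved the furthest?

the yellow cone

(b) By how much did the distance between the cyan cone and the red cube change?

+1.7

The distance was about 6.0 in the first image and 7.7 in the second, so they moved 1.7 units further apart.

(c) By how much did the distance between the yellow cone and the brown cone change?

-6.3

They were about 12.6 units apart before and 6.3 after — 6.3 units closer together.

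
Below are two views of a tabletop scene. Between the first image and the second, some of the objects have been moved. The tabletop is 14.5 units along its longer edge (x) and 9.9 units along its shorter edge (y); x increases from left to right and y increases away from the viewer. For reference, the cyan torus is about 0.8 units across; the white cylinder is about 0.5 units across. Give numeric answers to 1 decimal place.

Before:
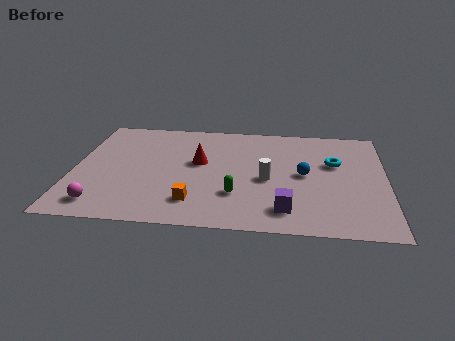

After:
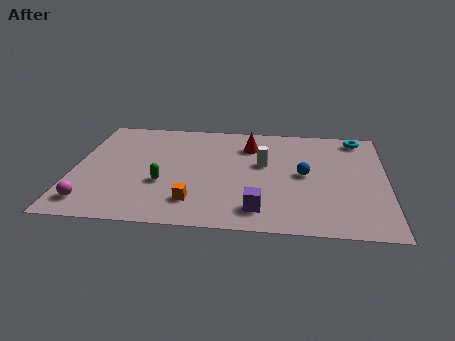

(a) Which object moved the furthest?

the green capsule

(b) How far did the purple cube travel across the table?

1.2

From (9.9, 1.8) to (8.7, 1.7), the purple cube covered √(1.2² + 0.1²) ≈ 1.2 units.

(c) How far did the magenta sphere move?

0.5

The magenta sphere was near (1.5, 1.5) before and (1.0, 1.6) after, so it travelled √(0.5² + 0.1²) ≈ 0.5 units.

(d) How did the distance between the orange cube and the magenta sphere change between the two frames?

+0.5

The distance was about 4.2 in the first image and 4.7 in the second, so they moved 0.5 units further apart.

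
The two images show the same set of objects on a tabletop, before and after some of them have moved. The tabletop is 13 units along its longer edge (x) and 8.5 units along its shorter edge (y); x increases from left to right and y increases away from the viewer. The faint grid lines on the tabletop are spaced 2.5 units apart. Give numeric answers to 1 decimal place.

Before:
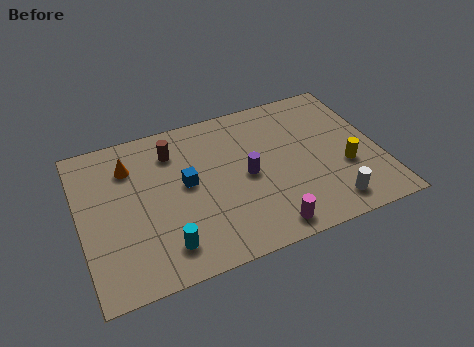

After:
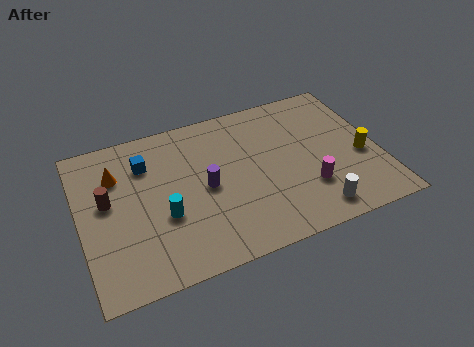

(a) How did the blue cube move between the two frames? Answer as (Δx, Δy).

(-1.6, 1.7)

The blue cube was at about (4.6, 4.6) and moved to about (3.0, 6.3).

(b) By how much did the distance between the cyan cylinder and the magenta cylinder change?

+1.9

The distance was about 4.3 in the first image and 6.2 in the second, so they moved 1.9 units further apart.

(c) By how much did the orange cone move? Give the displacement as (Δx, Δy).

(-0.6, -0.3)

From the two frames, the orange cone sits at roughly (2.3, 6.4) before and (1.7, 6.1) after.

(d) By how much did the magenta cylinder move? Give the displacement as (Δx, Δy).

(2.0, 1.5)

From the two frames, the magenta cylinder sits at roughly (7.7, 1.0) before and (9.7, 2.5) after.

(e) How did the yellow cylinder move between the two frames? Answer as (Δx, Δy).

(0.8, 0.4)

The yellow cylinder started near (11.4, 3.1) and ended near (12.2, 3.5).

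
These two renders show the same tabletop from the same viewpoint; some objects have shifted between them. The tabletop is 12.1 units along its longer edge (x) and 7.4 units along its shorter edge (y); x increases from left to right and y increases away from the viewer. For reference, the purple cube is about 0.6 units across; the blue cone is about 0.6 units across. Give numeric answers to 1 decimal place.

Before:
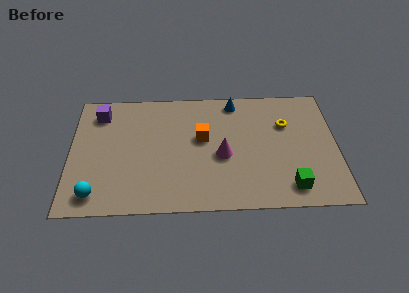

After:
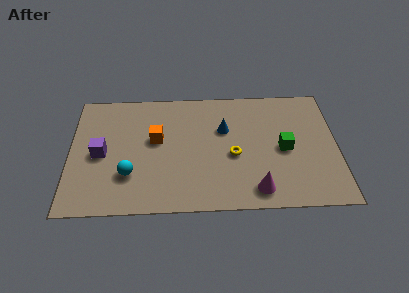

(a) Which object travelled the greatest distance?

the yellow torus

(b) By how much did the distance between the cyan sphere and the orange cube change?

-3.4

The distance was about 5.8 in the first image and 2.4 in the second, so they moved 3.4 units closer together.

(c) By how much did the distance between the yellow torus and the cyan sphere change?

-4.6

The distance was about 9.4 in the first image and 4.8 in the second, so they moved 4.6 units closer together.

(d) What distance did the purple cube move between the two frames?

2.5

From (1.3, 6.0) to (1.4, 3.5), the purple cube covered √(0.1² + 2.5²) ≈ 2.5 units.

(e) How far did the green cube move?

2.3

The green cube was near (9.9, 1.2) before and (9.7, 3.5) after, so it travelled √(0.2² + 2.3²) ≈ 2.3 units.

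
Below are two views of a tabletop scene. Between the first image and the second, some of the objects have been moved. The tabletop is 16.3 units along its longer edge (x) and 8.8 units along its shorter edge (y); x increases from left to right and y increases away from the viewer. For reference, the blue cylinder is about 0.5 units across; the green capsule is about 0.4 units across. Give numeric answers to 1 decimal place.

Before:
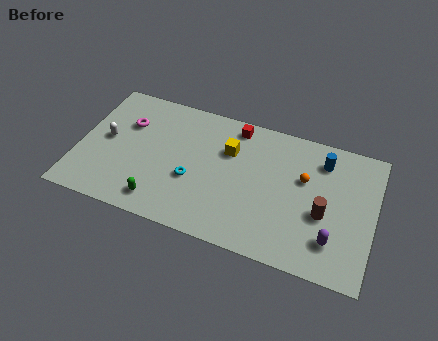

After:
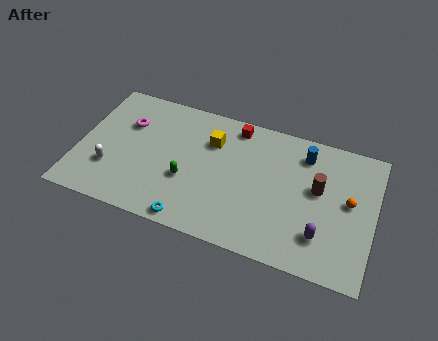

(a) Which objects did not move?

the red cube and the magenta torus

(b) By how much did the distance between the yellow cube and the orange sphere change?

+3.6

They were about 4.2 units apart before and 7.8 after — 3.6 units further apart.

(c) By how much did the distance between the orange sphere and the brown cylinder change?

-0.5

They were about 2.2 units apart before and 1.7 after — 0.5 units closer together.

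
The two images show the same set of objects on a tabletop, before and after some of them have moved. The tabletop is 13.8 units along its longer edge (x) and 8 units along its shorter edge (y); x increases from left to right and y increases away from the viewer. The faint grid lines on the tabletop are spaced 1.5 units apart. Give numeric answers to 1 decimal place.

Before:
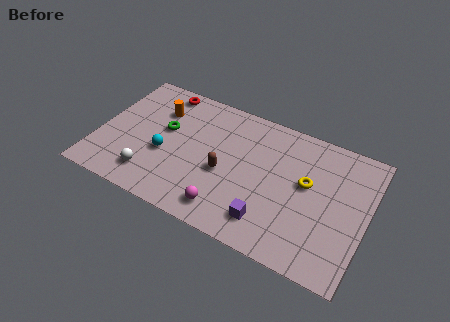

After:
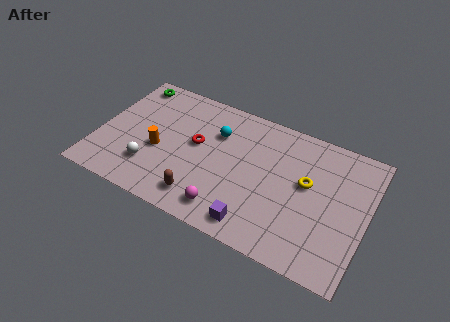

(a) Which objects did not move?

the yellow torus and the magenta sphere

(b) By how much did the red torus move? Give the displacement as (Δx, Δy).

(2.2, -2.6)

The red torus started near (2.8, 7.1) and ended near (5.0, 4.5).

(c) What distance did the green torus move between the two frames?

3.2

The green torus was near (3.3, 4.7) before and (1.1, 7.0) after, so it travelled √(2.2² + 2.3²) ≈ 3.2 units.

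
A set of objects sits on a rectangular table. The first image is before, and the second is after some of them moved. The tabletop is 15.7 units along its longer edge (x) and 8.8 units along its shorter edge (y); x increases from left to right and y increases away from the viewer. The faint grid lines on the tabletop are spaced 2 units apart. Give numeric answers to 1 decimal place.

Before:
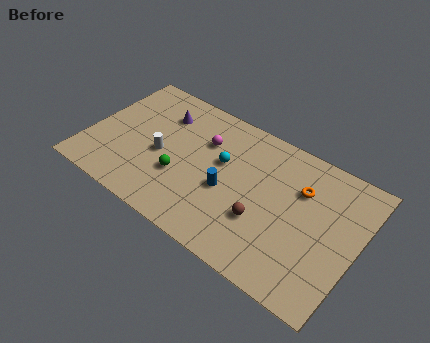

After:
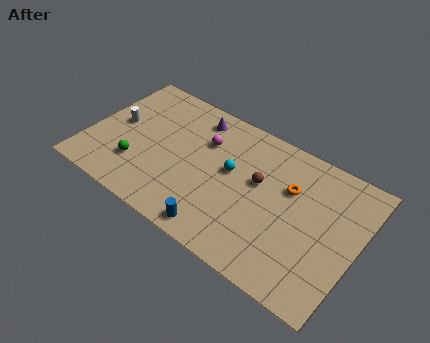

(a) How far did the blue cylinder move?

2.7

From (8.3, 3.7) to (8.3, 1.0), the blue cylinder covered √(0.0² + 2.7²) ≈ 2.7 units.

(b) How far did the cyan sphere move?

0.7

From (7.7, 5.3) to (8.3, 5.0), the cyan sphere covered √(0.6² + 0.3²) ≈ 0.7 units.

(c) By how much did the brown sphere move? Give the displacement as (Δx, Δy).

(-0.6, 2.2)

The brown sphere was at about (10.5, 3.0) and moved to about (9.9, 5.2).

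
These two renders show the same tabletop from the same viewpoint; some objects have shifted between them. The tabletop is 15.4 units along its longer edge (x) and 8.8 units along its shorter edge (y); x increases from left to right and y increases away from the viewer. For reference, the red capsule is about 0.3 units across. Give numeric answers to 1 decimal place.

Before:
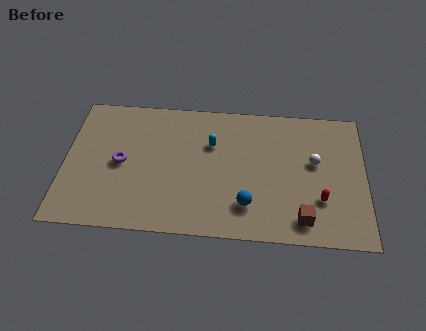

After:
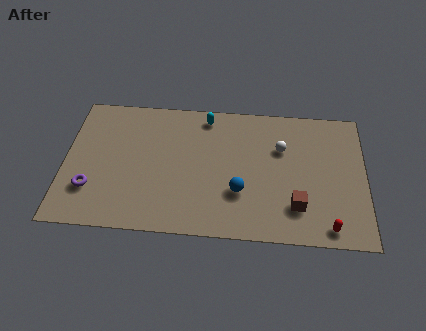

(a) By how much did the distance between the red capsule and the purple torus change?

+1.9

They were about 10.3 units apart before and 12.2 after — 1.9 units further apart.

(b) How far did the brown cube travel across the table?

0.9

The brown cube was near (12.2, 1.4) before and (11.9, 2.2) after, so it travelled √(0.3² + 0.8²) ≈ 0.9 units.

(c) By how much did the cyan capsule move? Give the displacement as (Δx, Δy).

(-0.3, 1.8)

The cyan capsule started near (7.5, 5.9) and ended near (7.2, 7.7).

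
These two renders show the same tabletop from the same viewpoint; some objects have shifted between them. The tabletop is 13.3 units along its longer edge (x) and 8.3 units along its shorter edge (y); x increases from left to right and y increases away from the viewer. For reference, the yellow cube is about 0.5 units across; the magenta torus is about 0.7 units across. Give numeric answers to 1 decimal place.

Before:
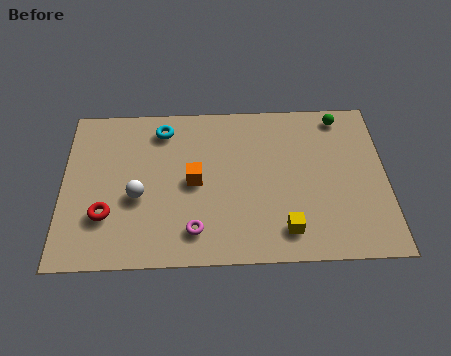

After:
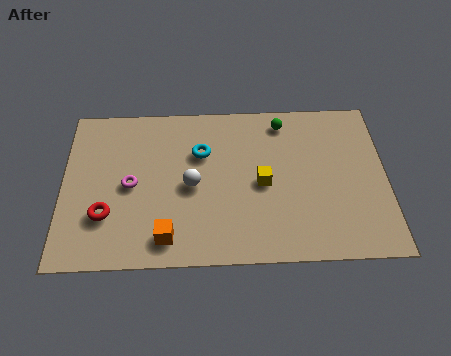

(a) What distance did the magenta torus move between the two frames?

3.5

From (5.4, 1.6) to (2.8, 4.0), the magenta torus covered √(2.6² + 2.4²) ≈ 3.5 units.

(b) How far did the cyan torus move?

2.1

From (4.1, 6.9) to (5.7, 5.6), the cyan torus covered √(1.6² + 1.3²) ≈ 2.1 units.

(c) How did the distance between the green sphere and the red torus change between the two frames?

-2.2

Before: roughly 10.8 units apart; after: 8.6. That's 2.2 units closer together.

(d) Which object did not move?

the red torus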